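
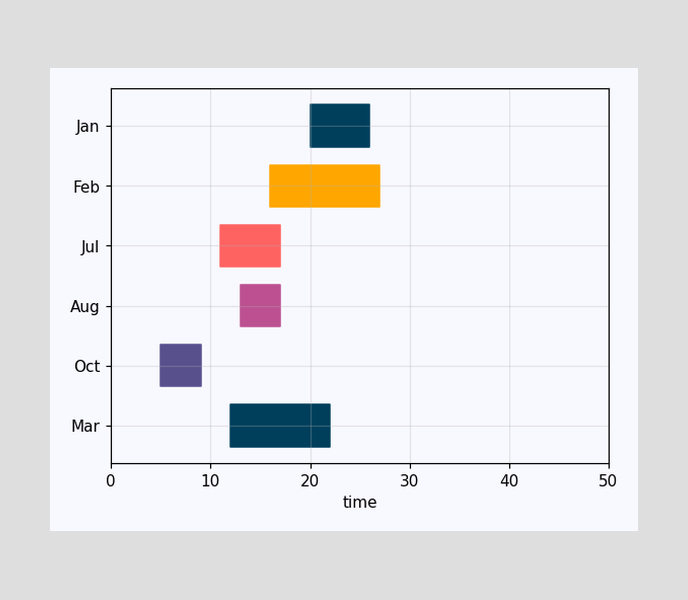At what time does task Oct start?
The Oct bar begins at t=5.

5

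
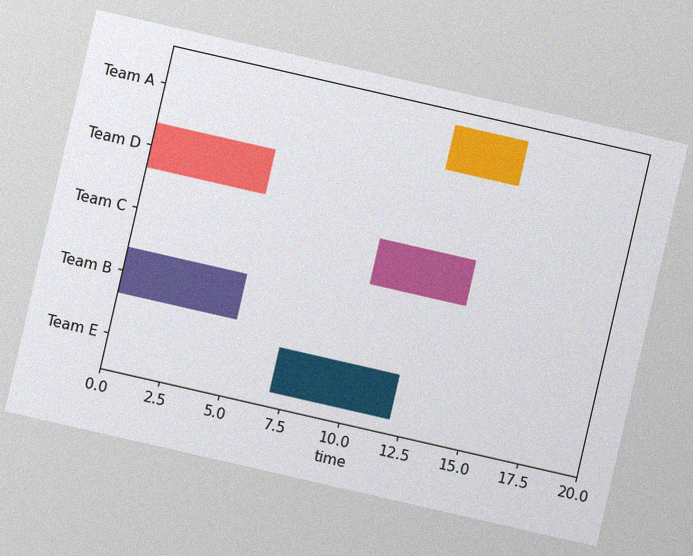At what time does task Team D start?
The chart is tilted about 13° clockwise, with some photo noise. The Team D bar begins at t=0.

0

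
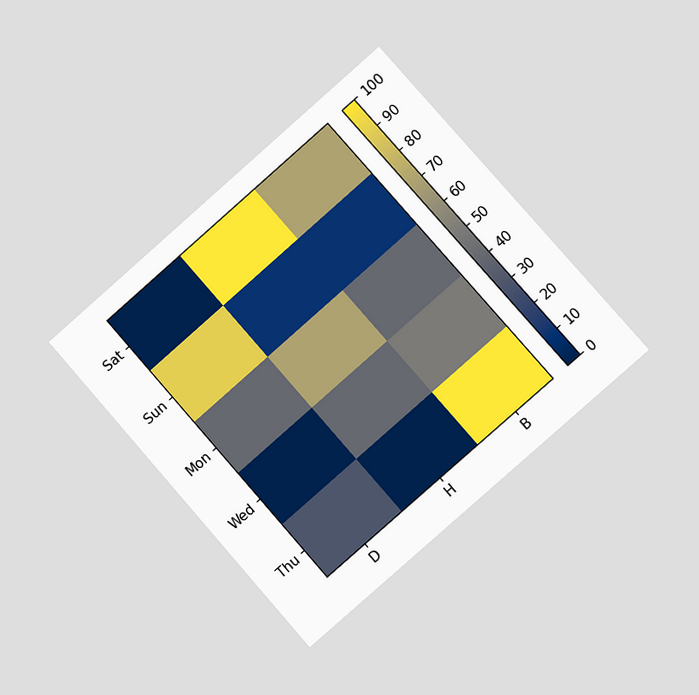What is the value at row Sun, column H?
10

The chart is tilted about 41° counter-clockwise and viewed at a slight angle. Matching cell (Sun, H) against the colorbar gives 10.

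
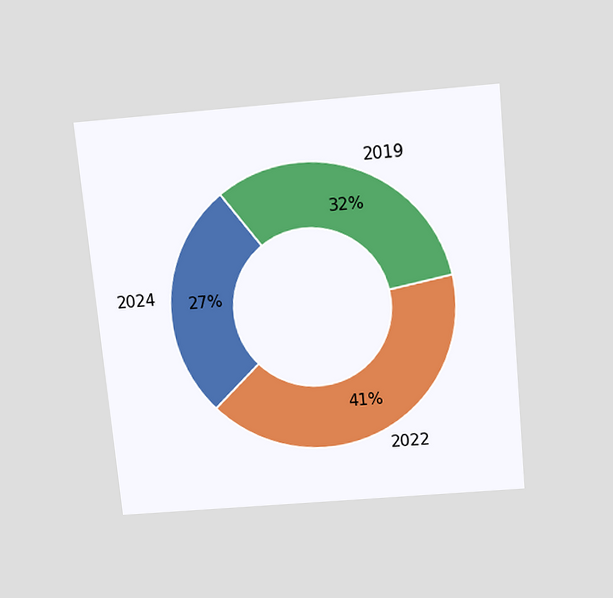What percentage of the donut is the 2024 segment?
27%

The chart is tilted about 5° counter-clockwise and viewed slightly from above. The 2024 segment takes up 27% of the ring.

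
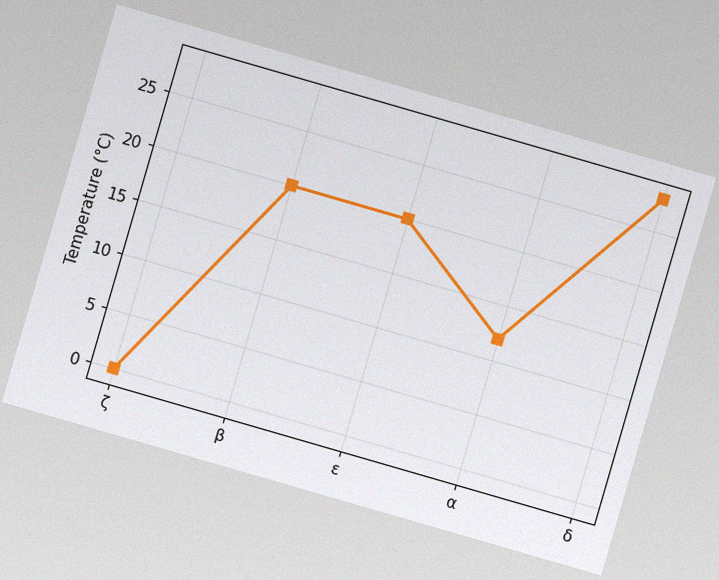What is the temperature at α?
12°C

The chart is tilted about 16° clockwise, with some photo noise. At α, the line is at 12°C.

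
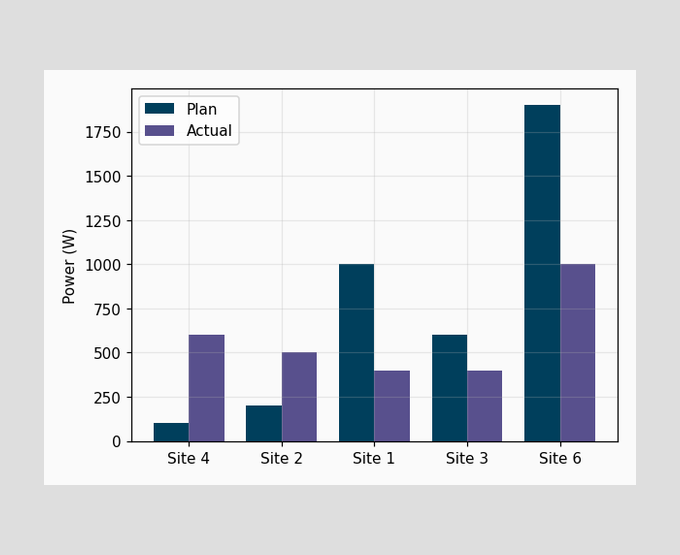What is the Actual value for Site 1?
The Actual bar at Site 1 reaches 400W on the y-axis.

400W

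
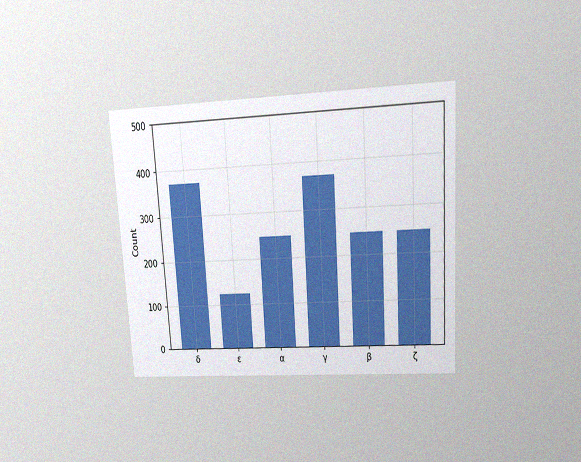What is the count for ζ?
The chart is tilted about 4° counter-clockwise and viewed at a slight angle, with some photo noise. Reading along the chart's y-axis, the ζ bar reaches 248.

248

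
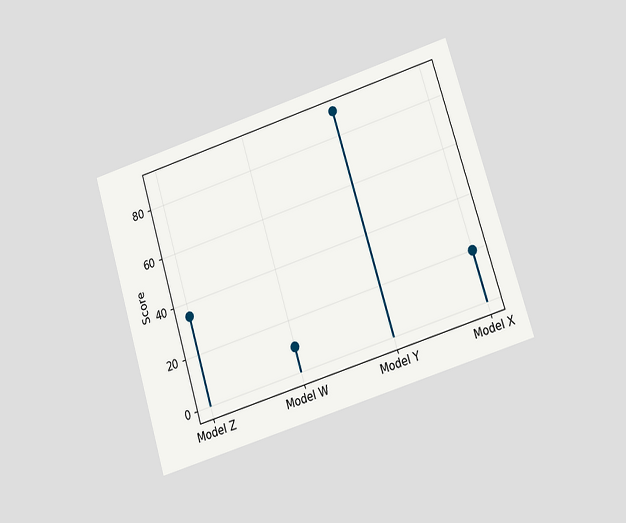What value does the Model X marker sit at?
20

The chart is tilted about 17° counter-clockwise and viewed at a slight angle. The Model X marker sits at 20.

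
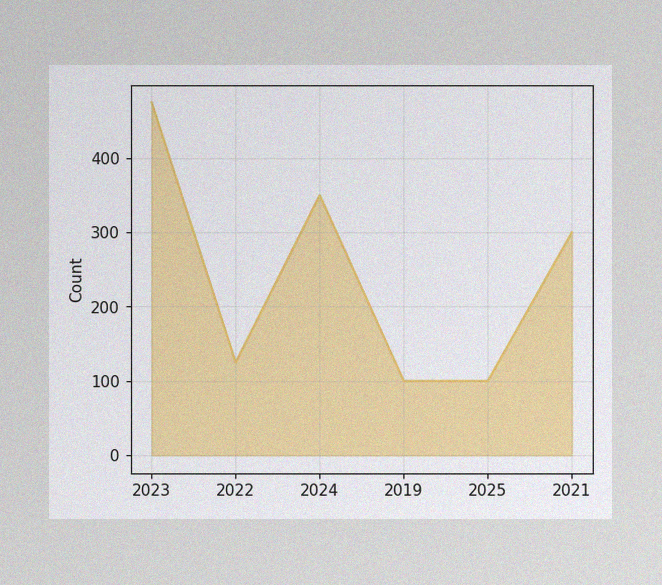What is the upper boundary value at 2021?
300

The image has some photo noise and uneven lighting. At 2021 the upper boundary is at 300.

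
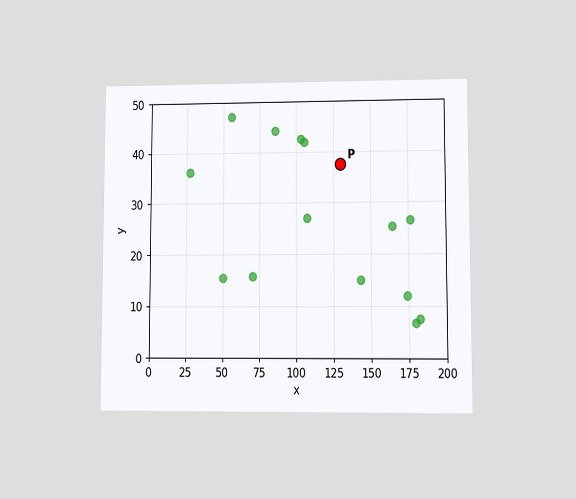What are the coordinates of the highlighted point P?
The chart is viewed at a slight angle. Following the gridlines from P to each axis, P sits at (130, 37.5).

(130, 37.5)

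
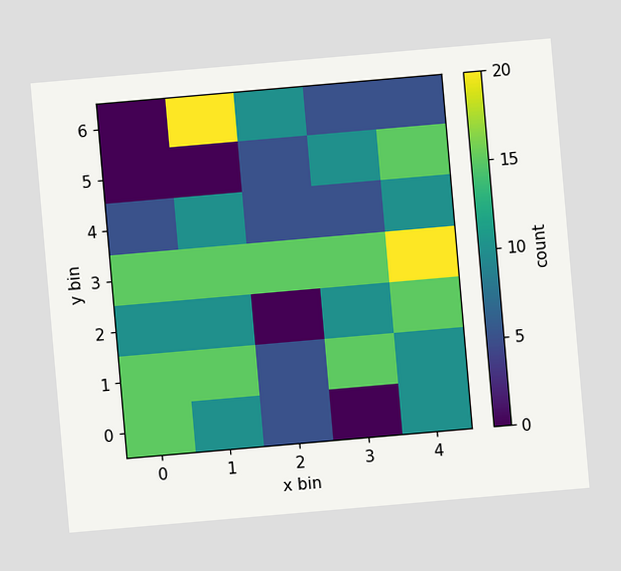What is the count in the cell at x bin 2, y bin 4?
5

The chart is tilted about 5° counter-clockwise. Matching the cell (2, 4) against the colorbar gives 5.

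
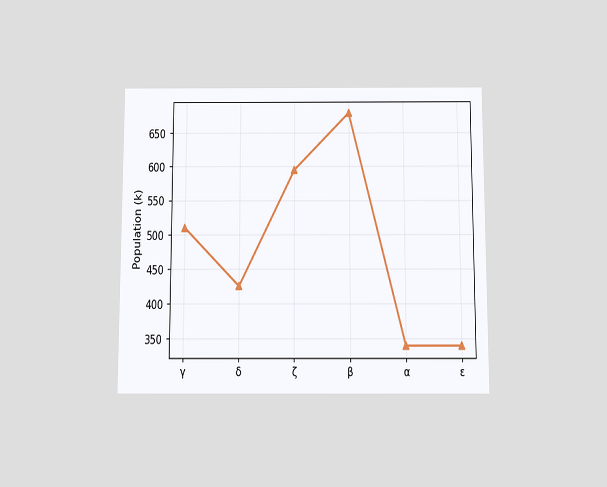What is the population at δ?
425k

The chart is viewed slightly from below. At δ, the line is at 425k.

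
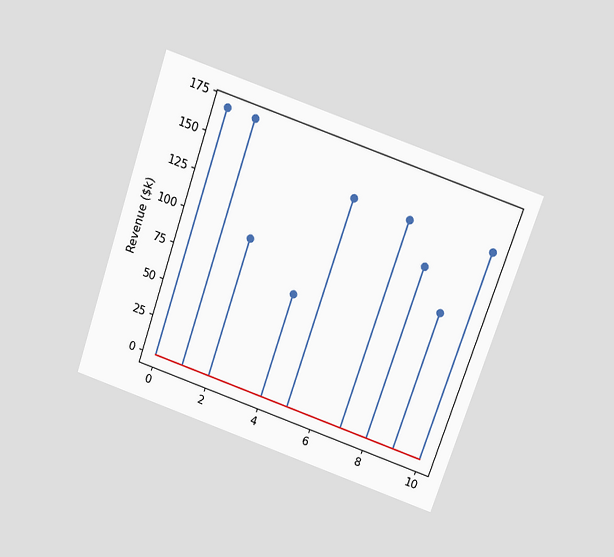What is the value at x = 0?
The chart is tilted about 19° clockwise and viewed slightly from above. The stem at x=0 reaches $168k.

$168k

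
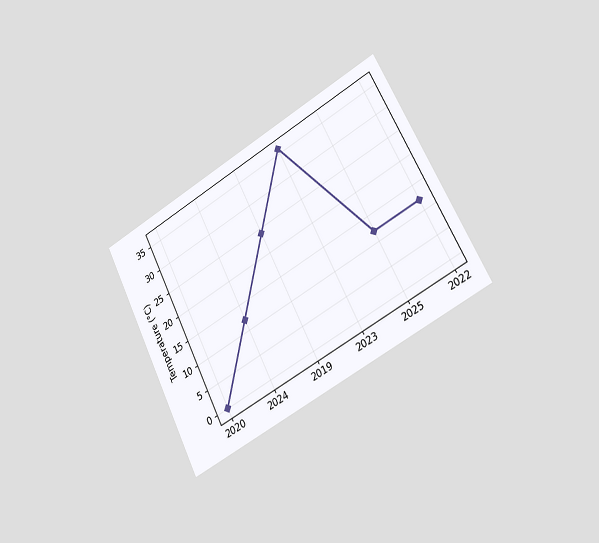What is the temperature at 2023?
The chart is tilted about 27° counter-clockwise and viewed slightly from the right. At 2023, the line is at 36°C.

36°C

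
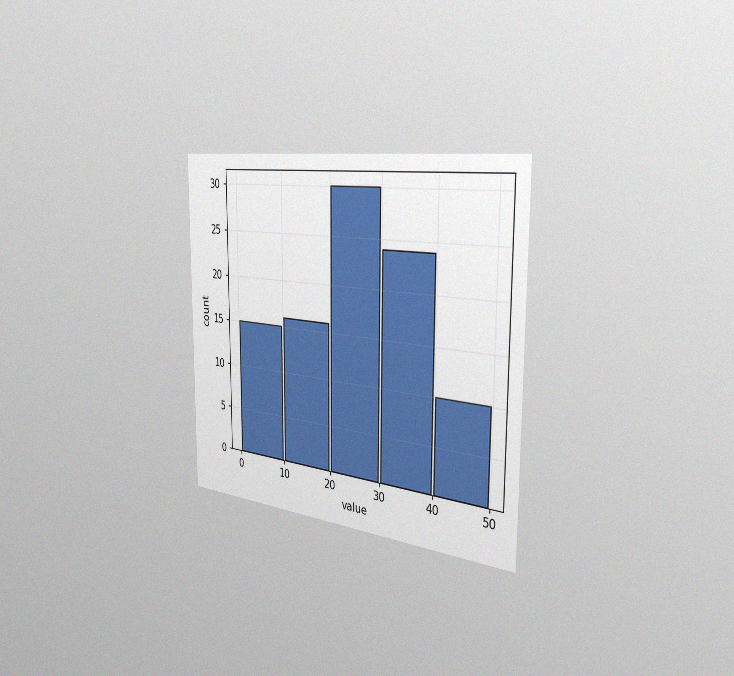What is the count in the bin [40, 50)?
10

The chart is viewed slightly from the right, with some photo noise. The [40, 50) bin has height 10.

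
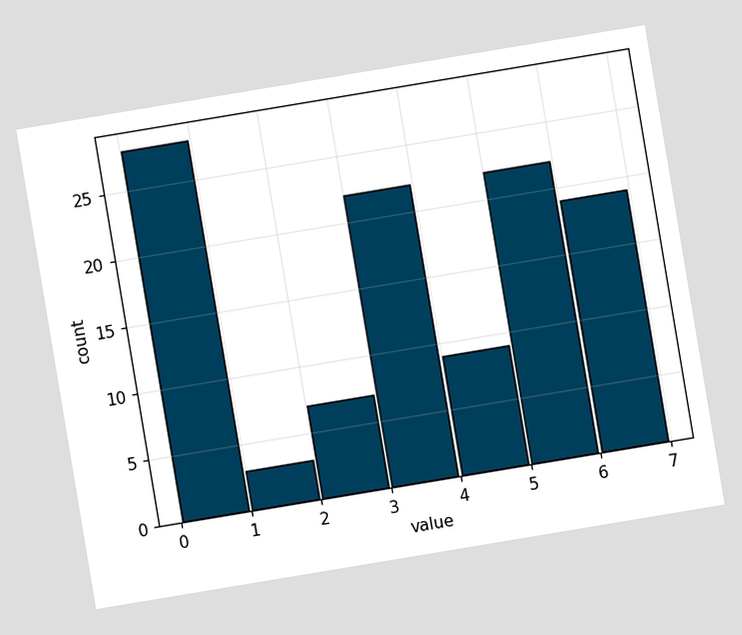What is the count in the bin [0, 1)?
The chart is tilted about 9° counter-clockwise. The [0, 1) bin has height 28.

28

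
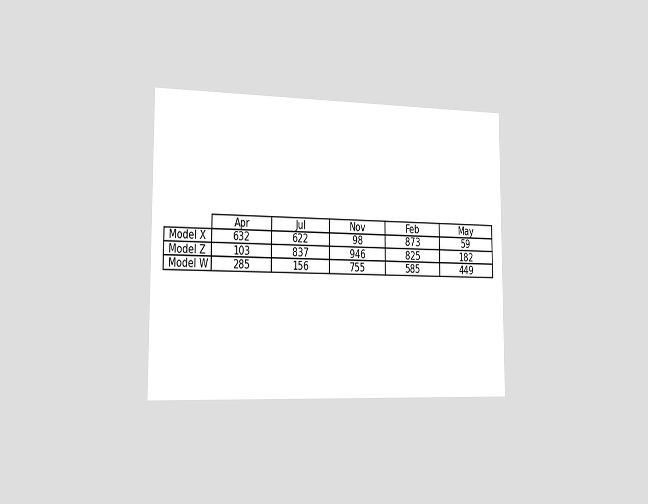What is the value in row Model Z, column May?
The chart is viewed slightly from the left. The (Model Z, May) cell reads 182.

182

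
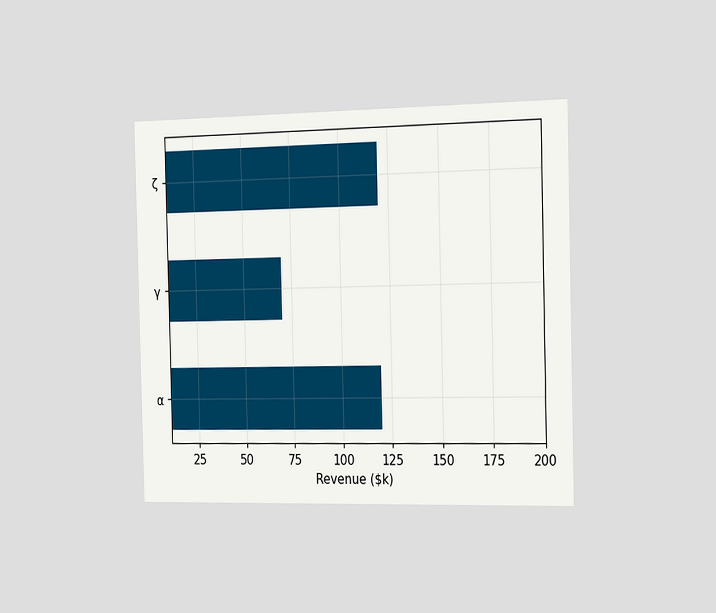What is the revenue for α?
The chart is viewed slightly from the right. Reading along the chart's x-axis, the α bar reaches $120k.

$120k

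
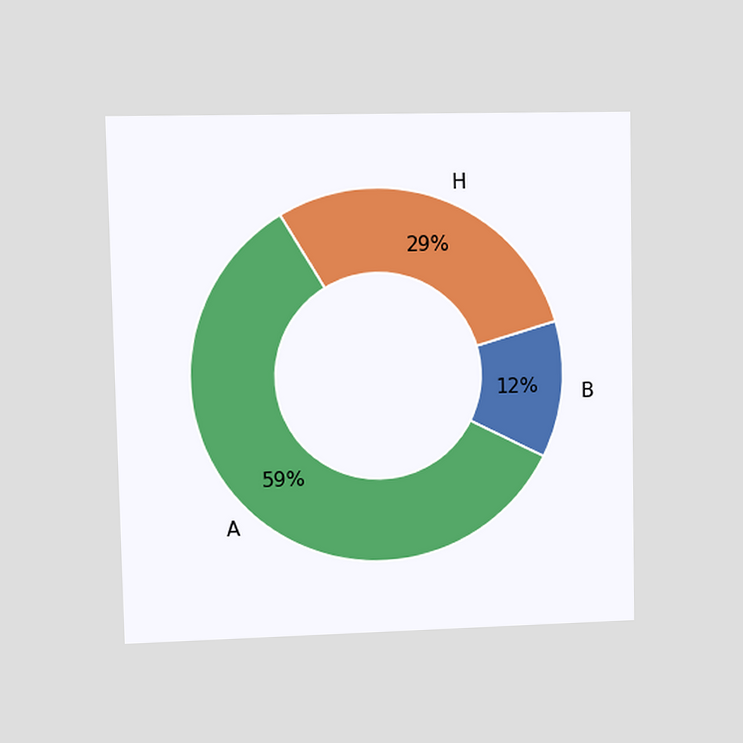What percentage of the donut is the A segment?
59%

The chart is viewed at a slight angle. The A segment takes up 59% of the ring.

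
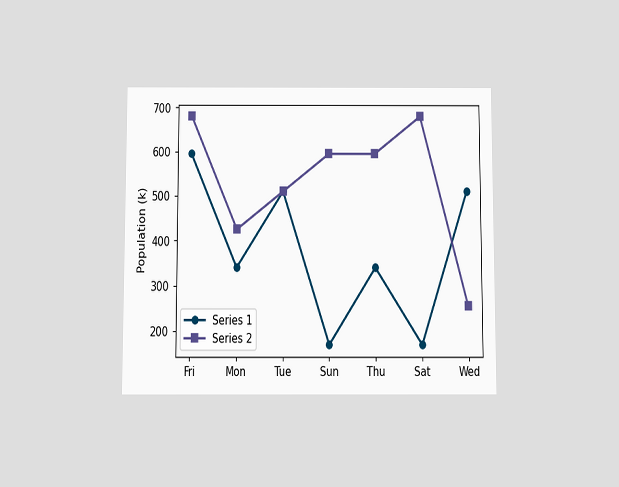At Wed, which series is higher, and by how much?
The chart is viewed slightly from below. At Wed, Series 1 sits above the other line by 255k.

Series 1, by 255k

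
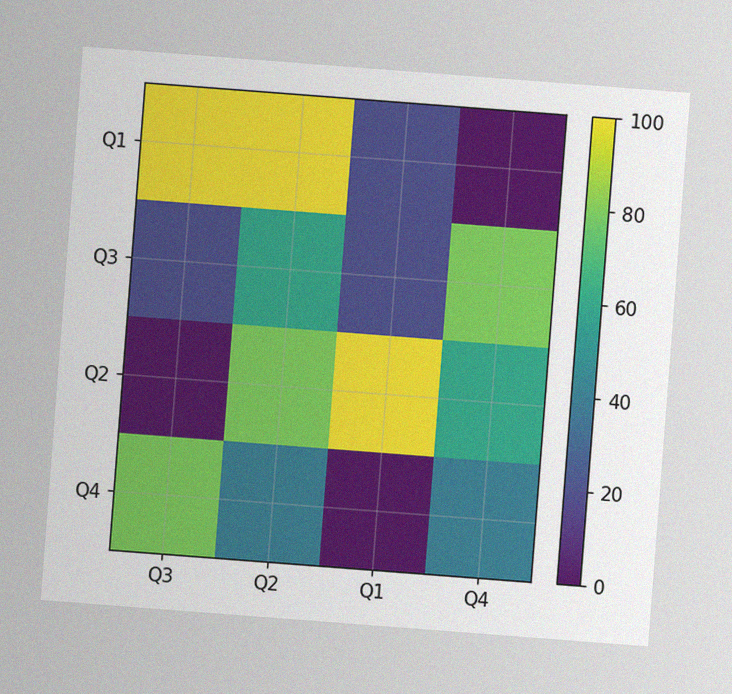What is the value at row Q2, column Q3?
The chart is tilted about 4° clockwise, with some photo noise. Matching cell (Q2, Q3) against the colorbar gives 0.

0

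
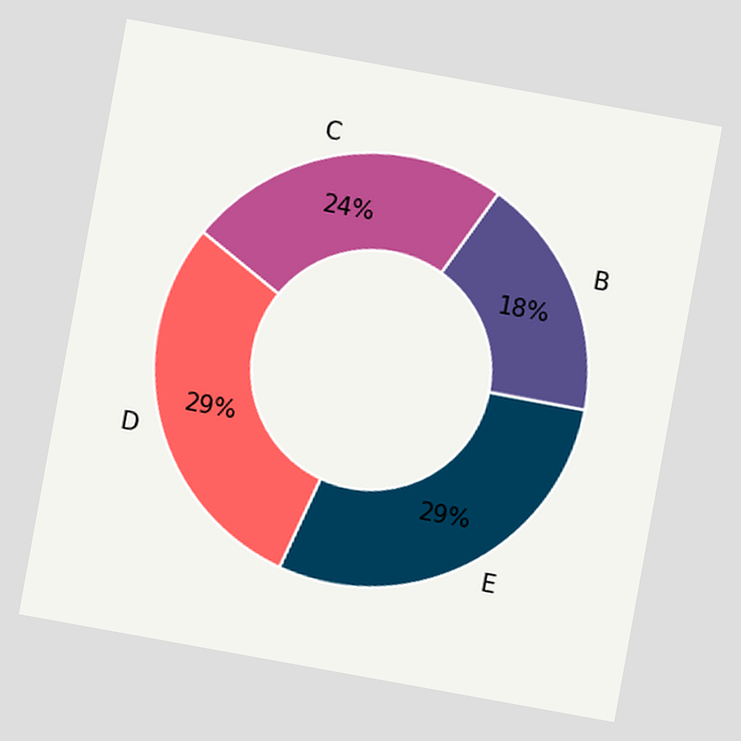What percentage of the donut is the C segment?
The chart is tilted about 10° clockwise. The C segment takes up 24% of the ring.

24%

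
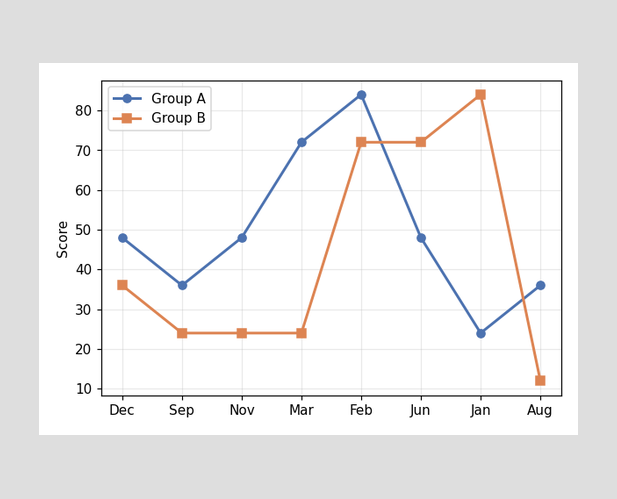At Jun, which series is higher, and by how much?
Group B, by 24

At Jun, Group B sits above the other line by 24.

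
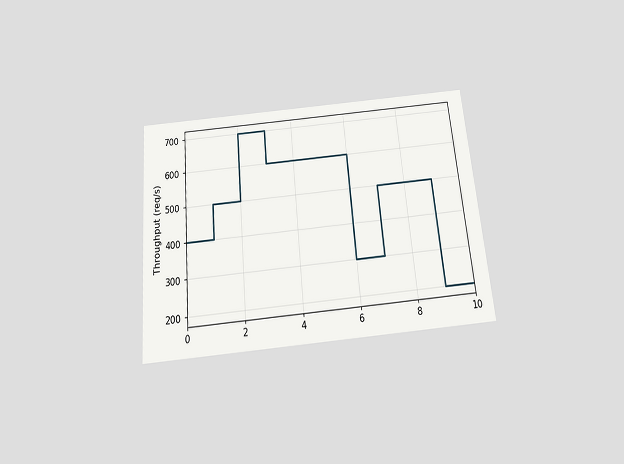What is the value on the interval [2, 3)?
The chart is tilted about 5° counter-clockwise and viewed slightly from below. On [2, 3) the step sits at 700req/s.

700req/s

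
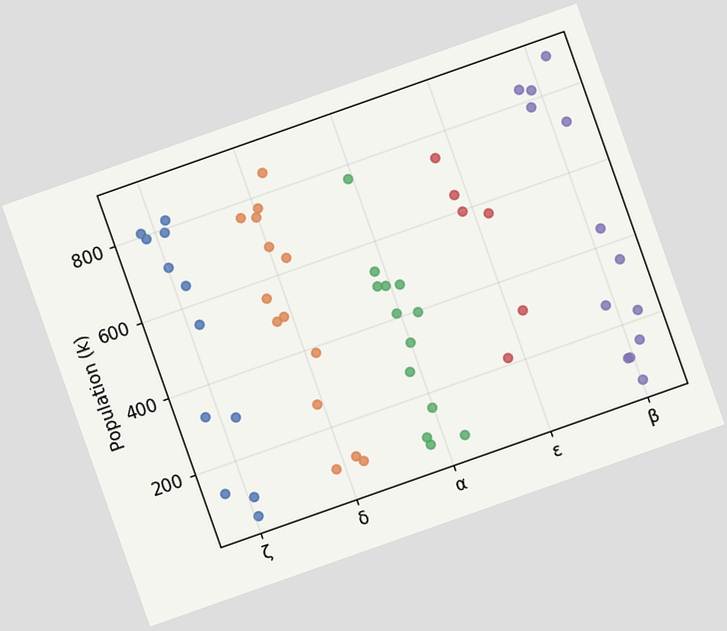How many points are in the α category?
The chart is tilted about 19° counter-clockwise. Counting the markers in the α column gives 13.

13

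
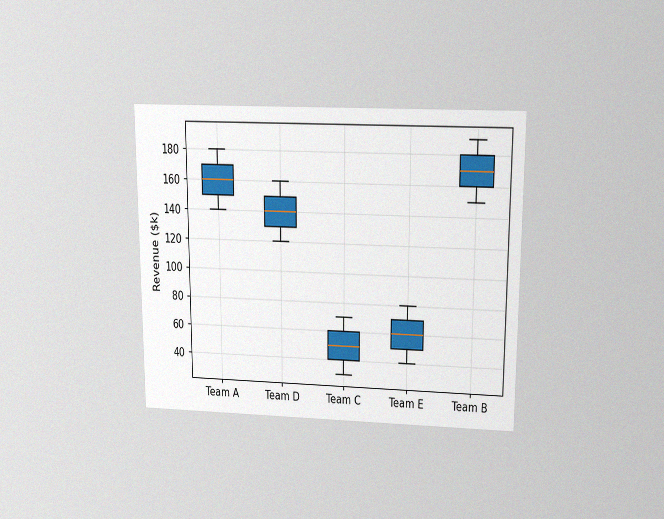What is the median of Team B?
The chart is viewed slightly from above, with some photo noise. The median line in the Team B box sits at $170k.

$170k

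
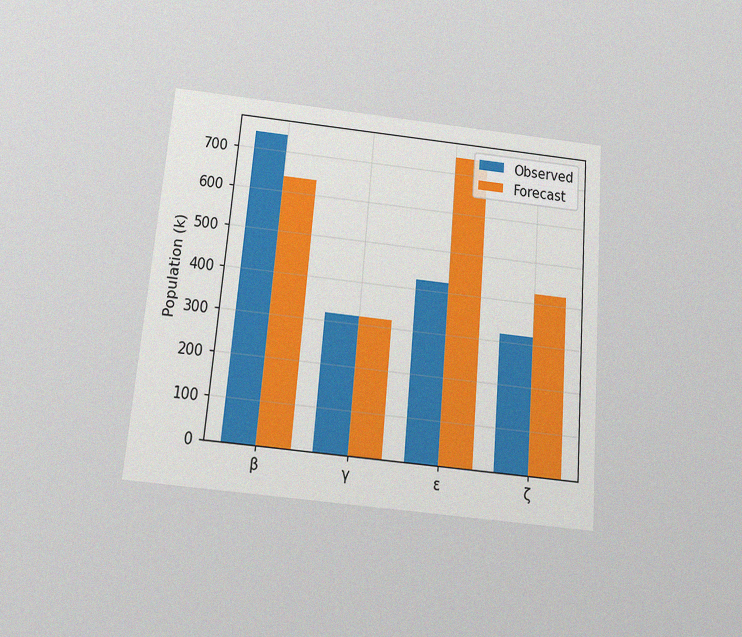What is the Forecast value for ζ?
The chart is tilted about 5° clockwise and viewed slightly from below, with some photo noise. The Forecast bar at ζ reaches 424k on the y-axis.

424k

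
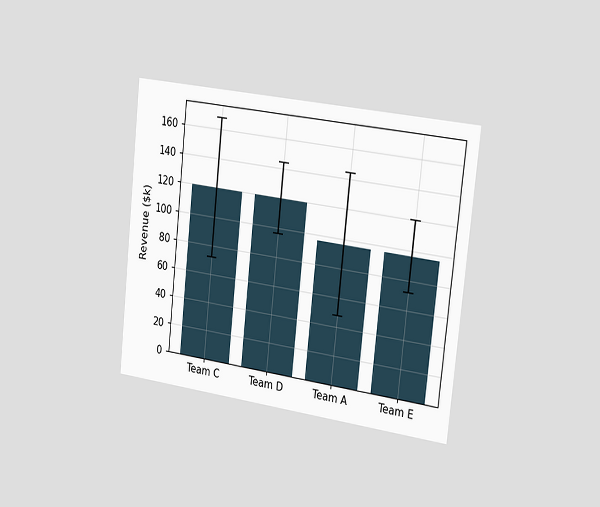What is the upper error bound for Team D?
The chart is tilted about 6° clockwise and viewed slightly from the right. The Team D bar's upper whisker reaches $144k.

$144k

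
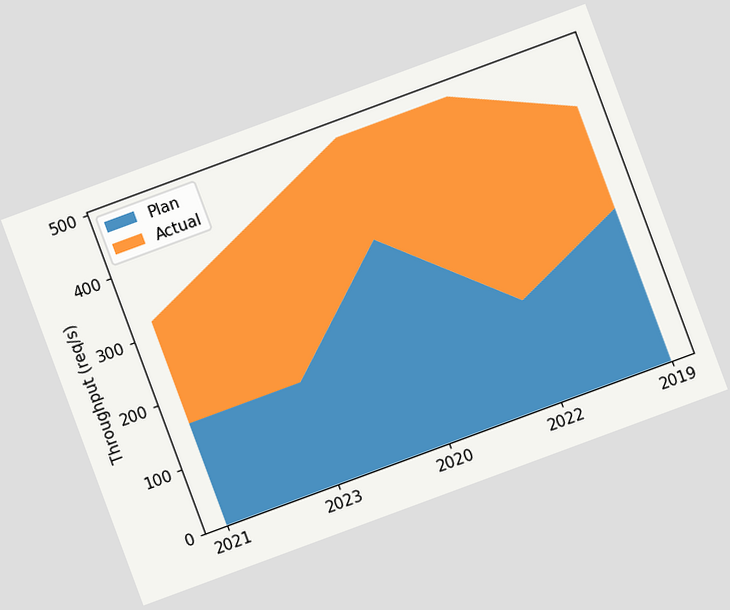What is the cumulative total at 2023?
The chart is tilted about 20° counter-clockwise. The stacked total at 2023 reaches 400req/s.

400req/s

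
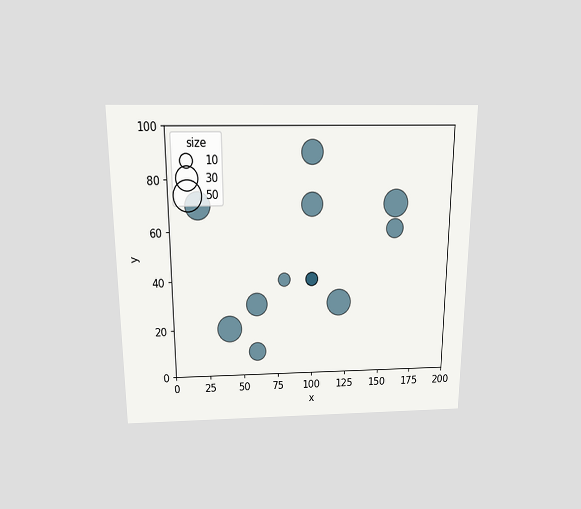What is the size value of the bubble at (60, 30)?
The chart is viewed slightly from above. Matching the bubble at (60, 30) against the size legend gives 30.

30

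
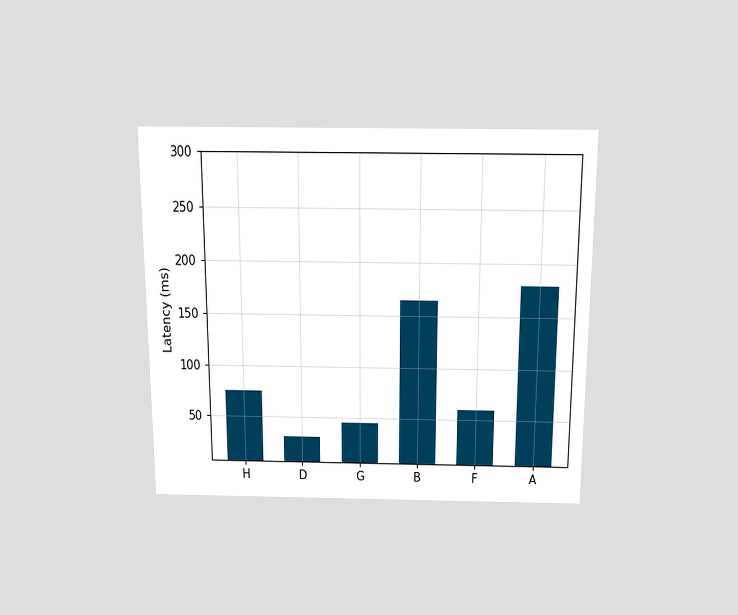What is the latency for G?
The chart is viewed slightly from above. Reading along the chart's y-axis, the G bar reaches 45ms.

45ms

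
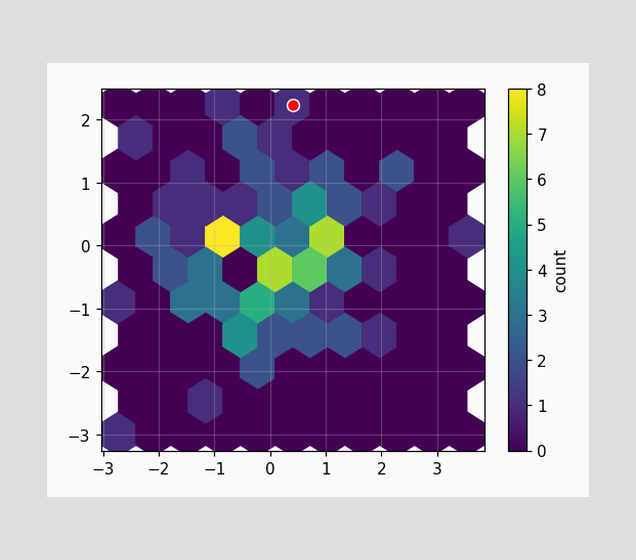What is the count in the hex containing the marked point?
The marked hex reads 1 on the colorbar.

1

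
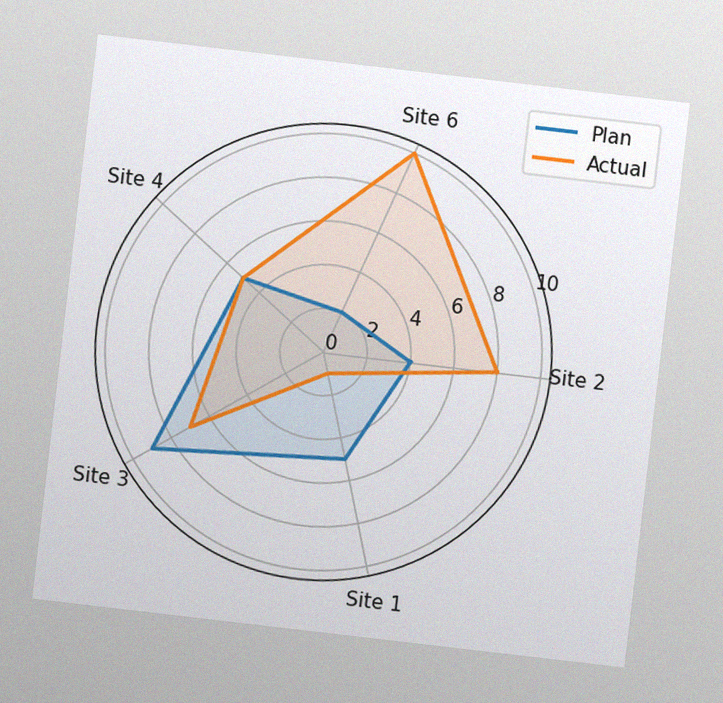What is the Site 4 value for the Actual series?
The chart is tilted about 7° clockwise, with some photo noise. On the Site 4 axis, Actual reaches 5.

5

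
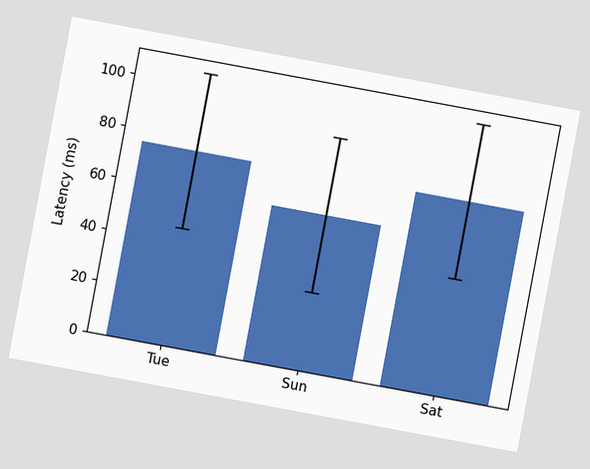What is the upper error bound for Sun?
90ms

The chart is tilted about 11° clockwise. The Sun bar's upper whisker reaches 90ms.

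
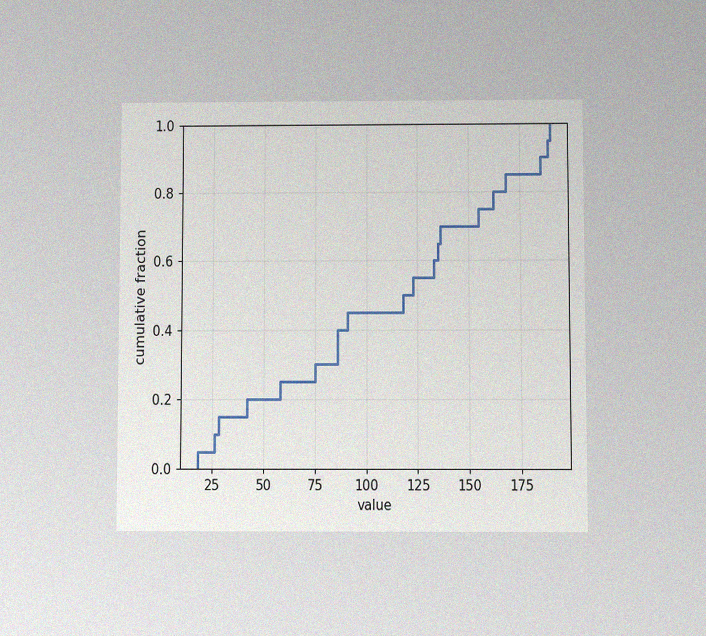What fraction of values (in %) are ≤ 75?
30%

The chart is viewed slightly from below, with some photo noise. At x=75 the ECDF step is at 30%.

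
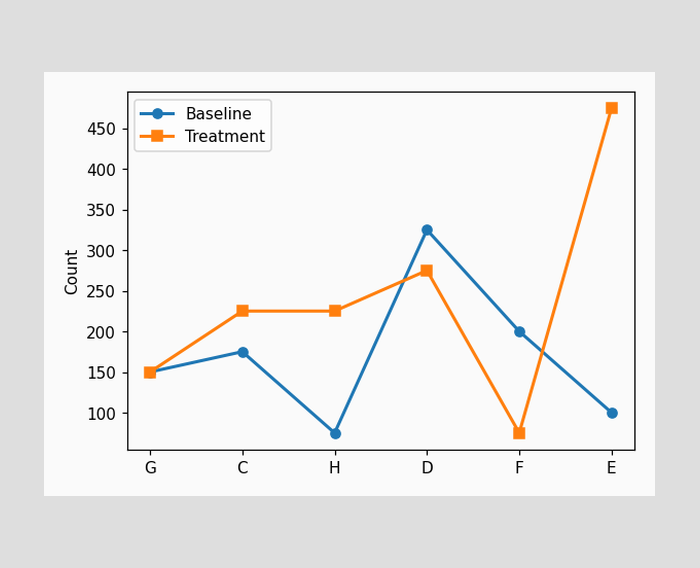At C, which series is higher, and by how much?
Treatment, by 50

At C, Treatment sits above the other line by 50.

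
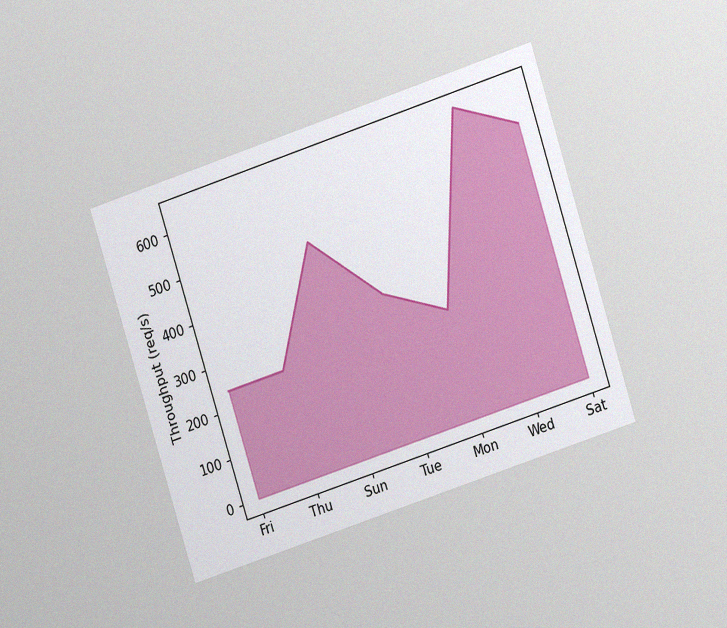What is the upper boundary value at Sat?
560req/s

The chart is tilted about 18° counter-clockwise and viewed at a slight angle, with some photo noise. At Sat the upper boundary is at 560req/s.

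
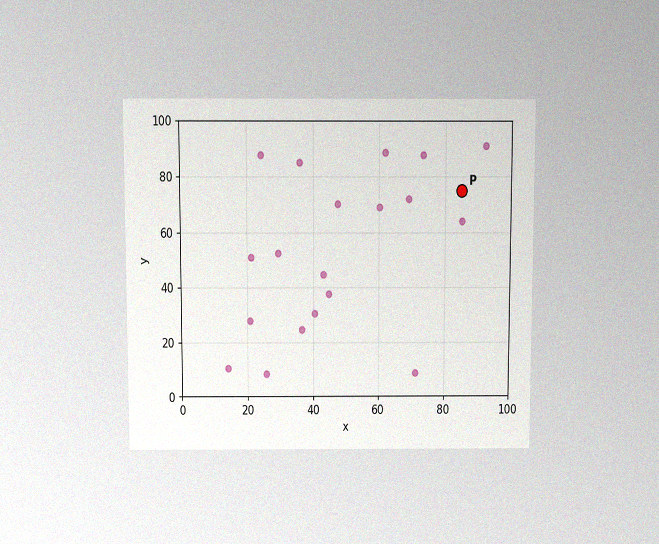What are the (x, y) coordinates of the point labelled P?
The chart is viewed slightly from above, with some photo noise. Following the gridlines from P to each axis, P sits at (85, 75).

(85, 75)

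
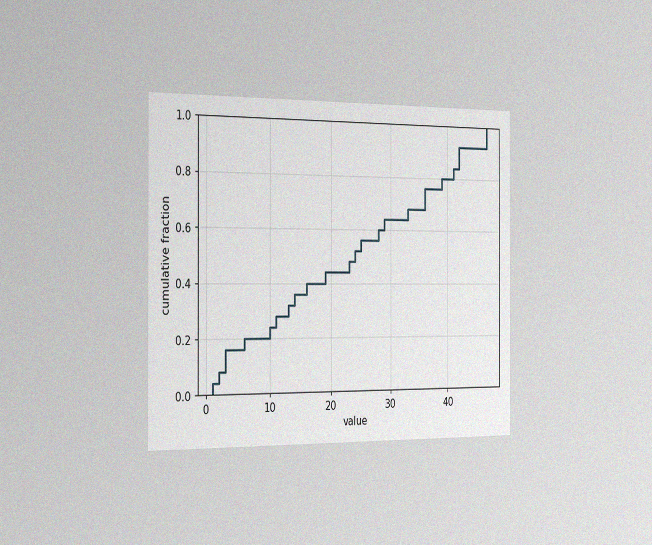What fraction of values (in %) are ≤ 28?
60%

The chart is viewed slightly from the left, with some photo noise. At x=28 the ECDF step is at 60%.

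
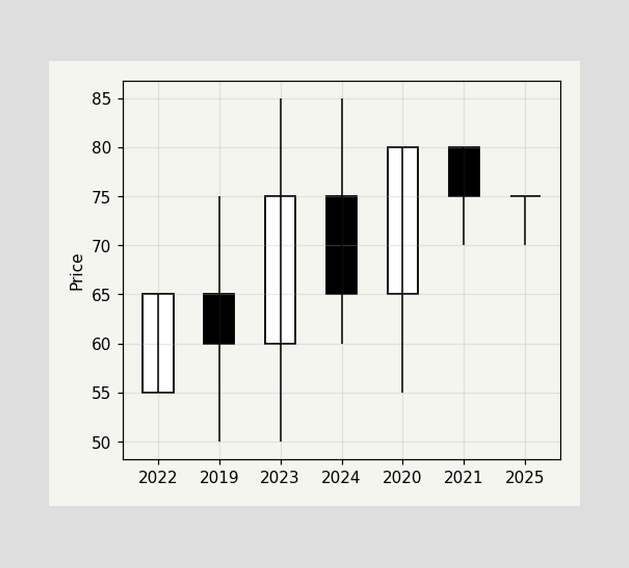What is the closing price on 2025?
75

The 2025 candle closes at 75.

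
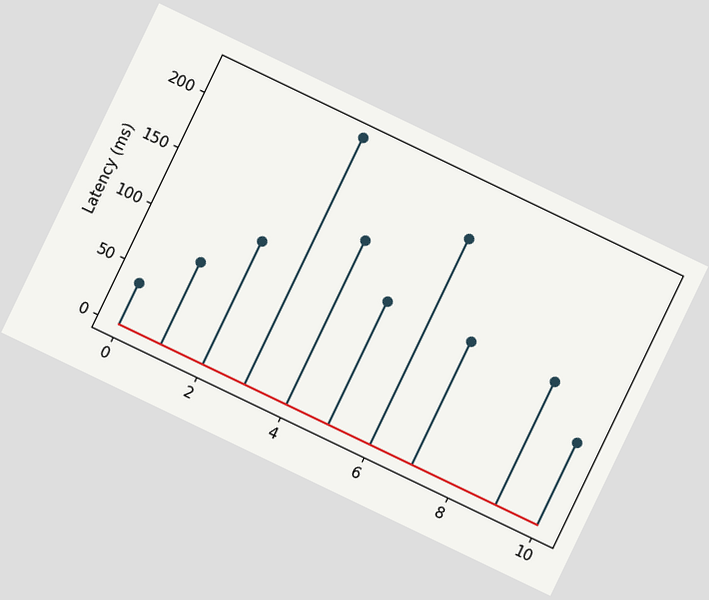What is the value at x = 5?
111ms

The chart is tilted about 26° clockwise. The stem at x=5 reaches 111ms.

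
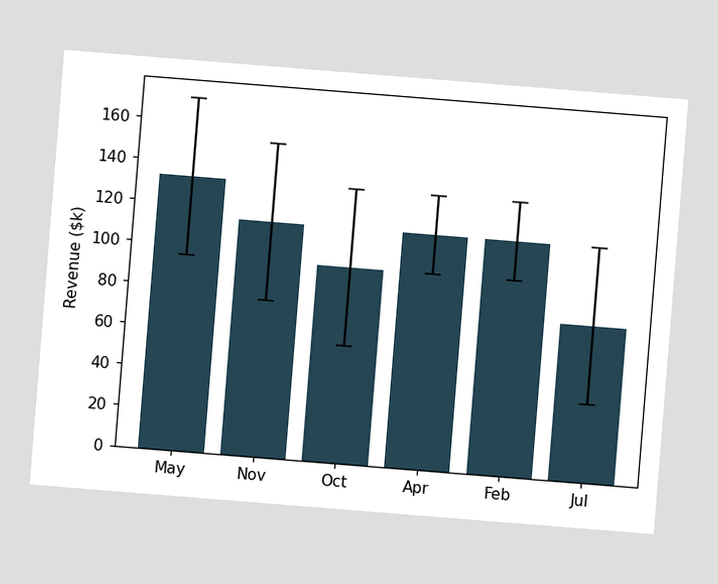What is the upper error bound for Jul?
$114k

The chart is tilted about 5° clockwise. The Jul bar's upper whisker reaches $114k.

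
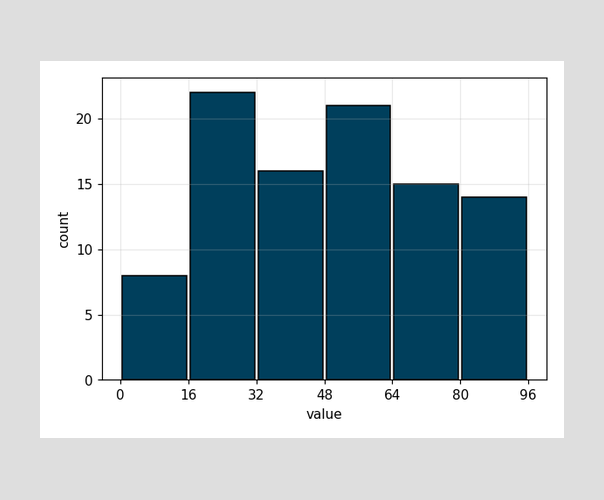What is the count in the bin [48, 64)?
The [48, 64) bin has height 21.

21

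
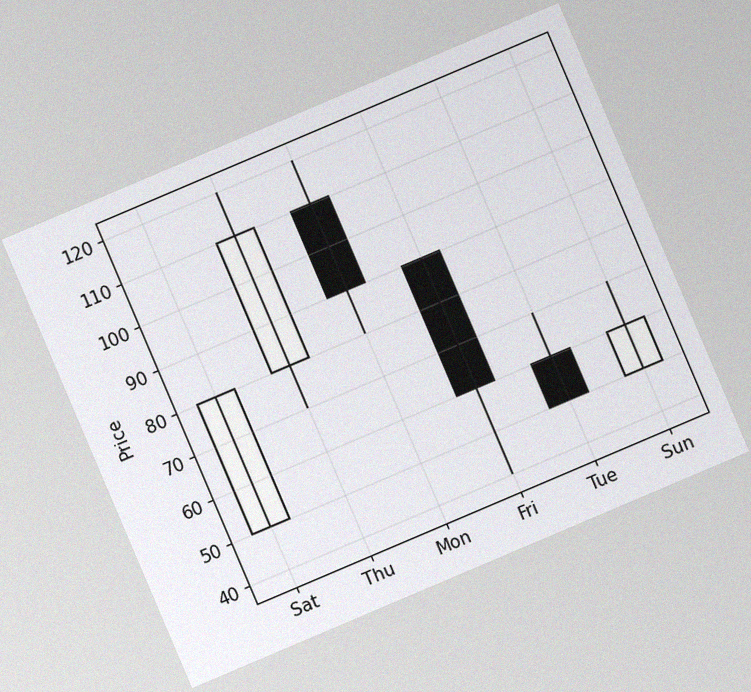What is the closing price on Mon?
The chart is tilted about 23° counter-clockwise, with some photo noise. The Mon candle closes at 90.

90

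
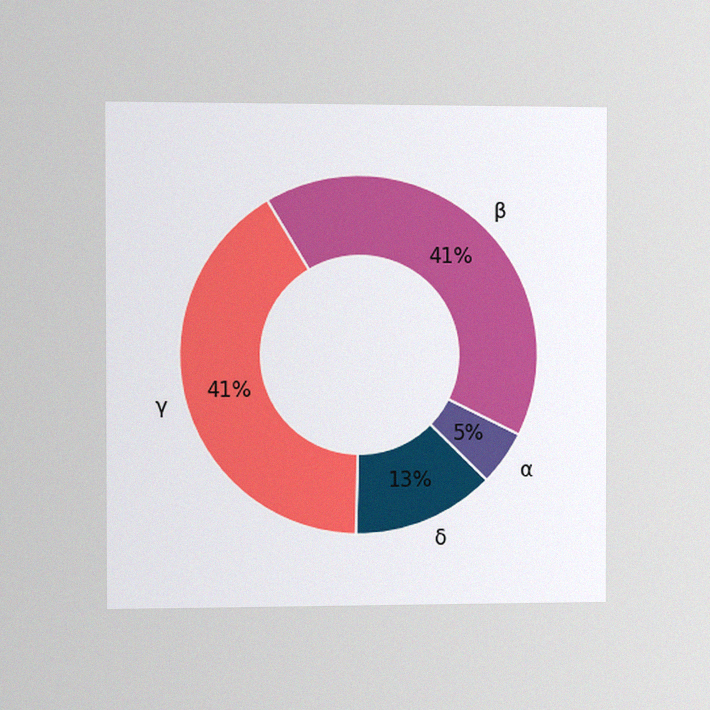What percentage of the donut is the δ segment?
13%

The chart is viewed at a slight angle, with some photo noise. The δ segment takes up 13% of the ring.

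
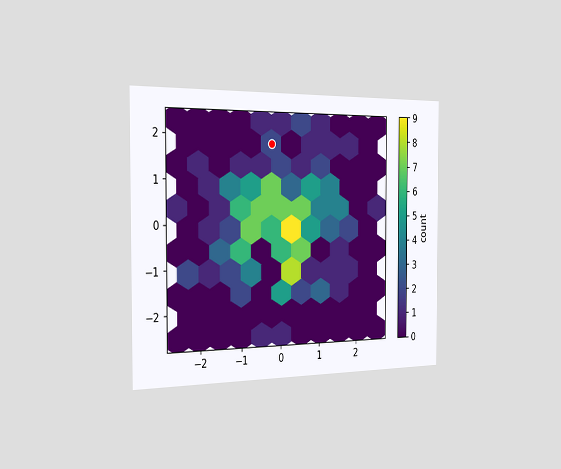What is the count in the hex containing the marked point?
The chart is viewed slightly from the left. The marked hex reads 2 on the colorbar.

2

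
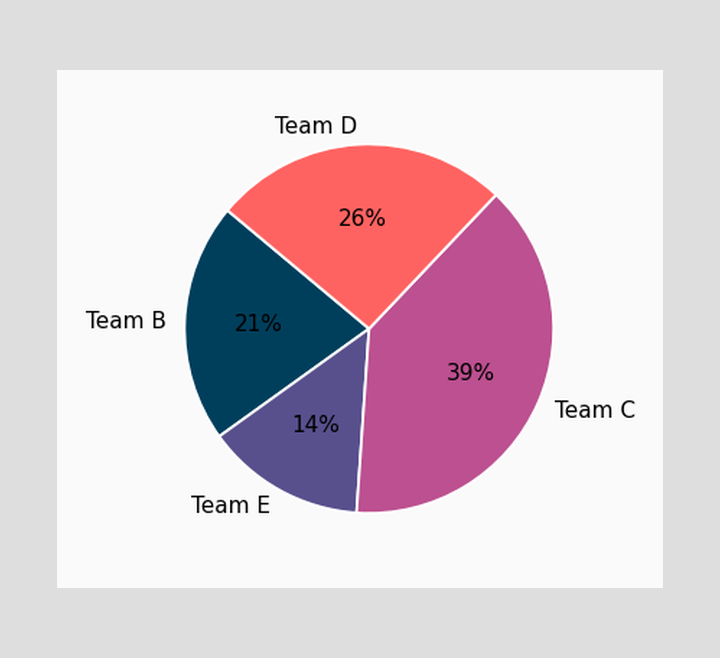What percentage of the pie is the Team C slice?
39%

The Team C slice takes up 39% of the pie.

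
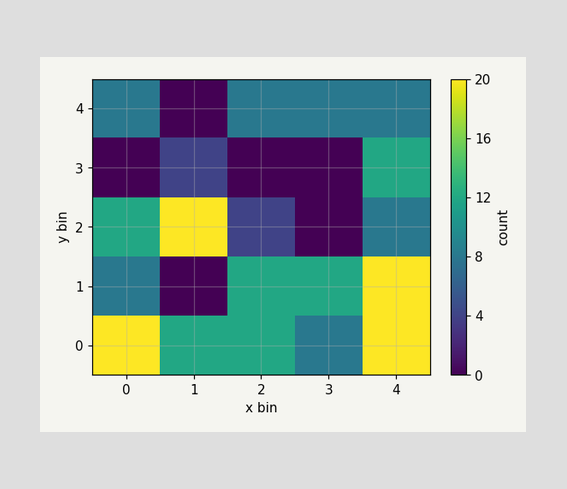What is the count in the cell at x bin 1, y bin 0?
12

Matching the cell (1, 0) against the colorbar gives 12.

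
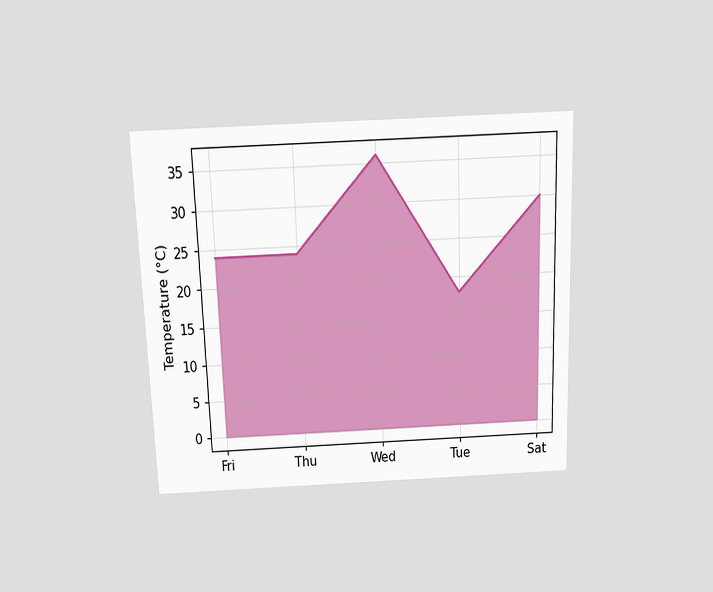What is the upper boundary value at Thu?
24°C

The chart is tilted about 2° counter-clockwise and viewed slightly from above. At Thu the upper boundary is at 24°C.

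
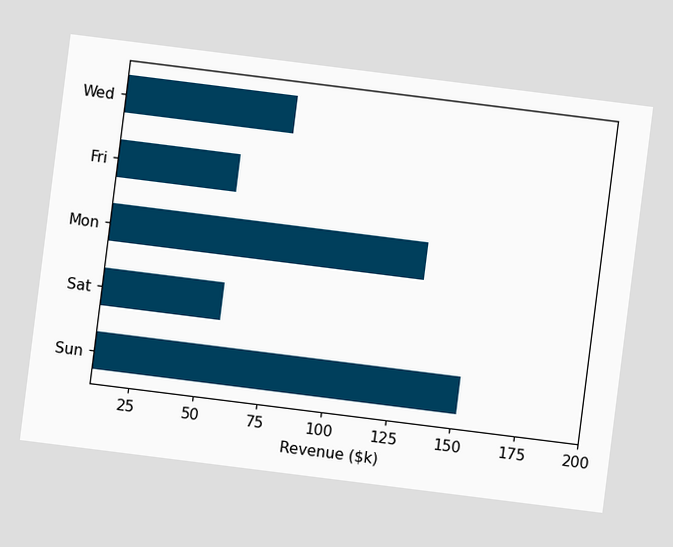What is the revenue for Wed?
$76k

The chart is tilted about 7° clockwise. Reading along the chart's x-axis, the Wed bar reaches $76k.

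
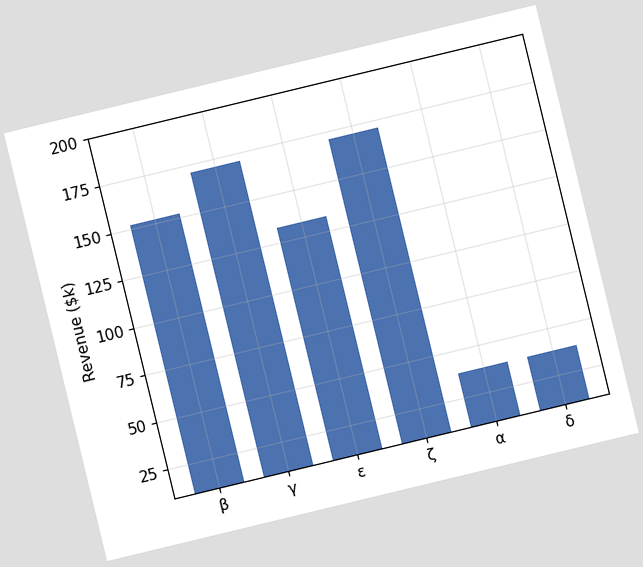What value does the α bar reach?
The chart is tilted about 14° counter-clockwise. Reading along the chart's y-axis, the α bar reaches $38k.

$38k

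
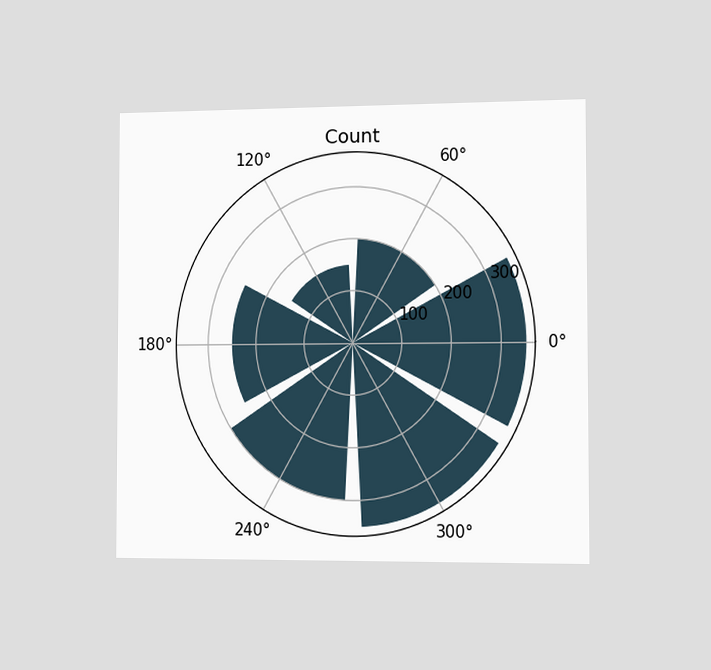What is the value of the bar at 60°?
200

The chart is viewed slightly from the right. The bar at 60° reaches 200 on the radial axis.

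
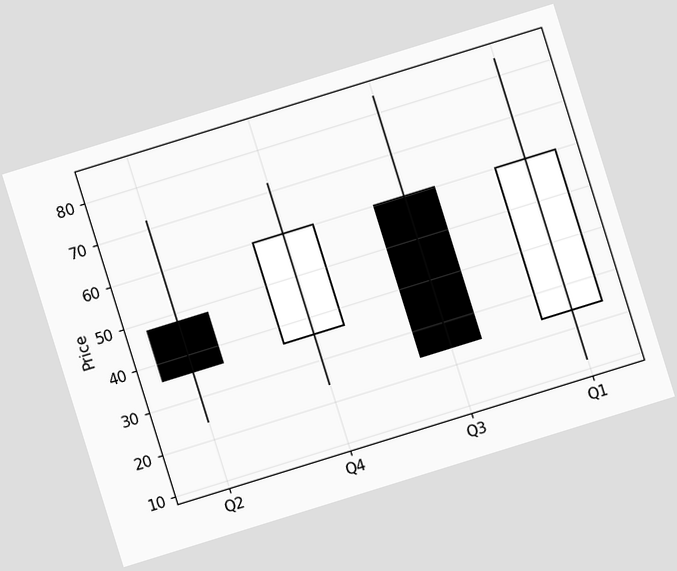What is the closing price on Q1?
60

The chart is tilted about 17° counter-clockwise. The Q1 candle closes at 60.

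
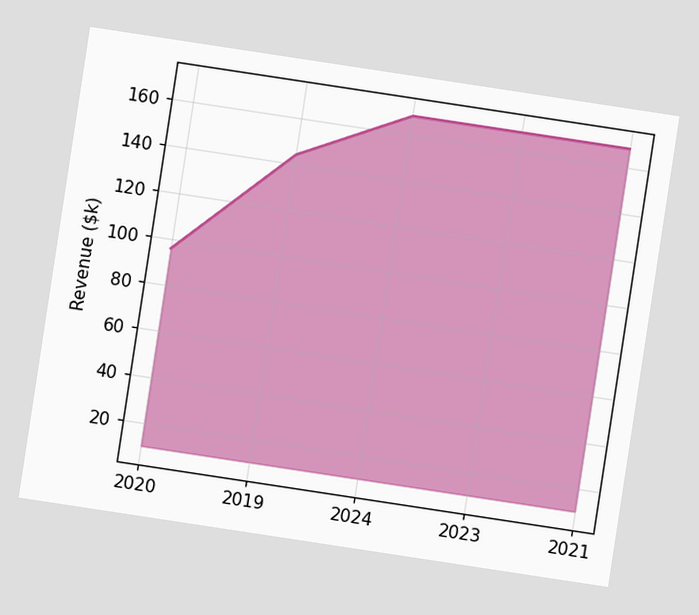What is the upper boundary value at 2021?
$168k

The chart is tilted about 9° clockwise. At 2021 the upper boundary is at $168k.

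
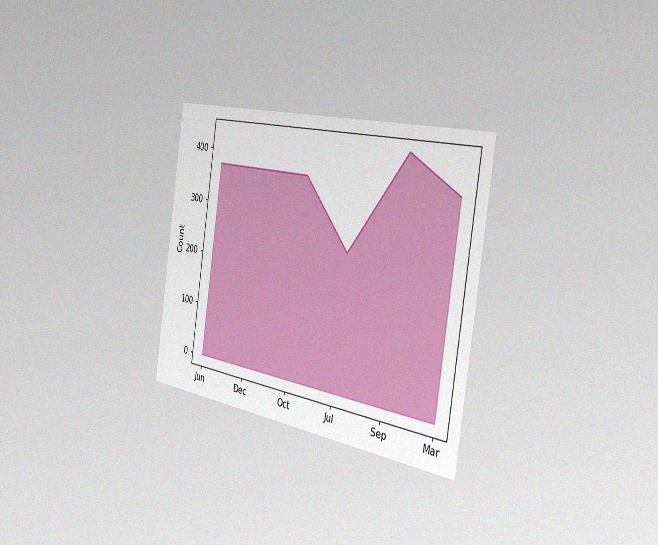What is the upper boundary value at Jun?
372

The chart is tilted about 9° clockwise and viewed slightly from the right, with some photo noise. At Jun the upper boundary is at 372.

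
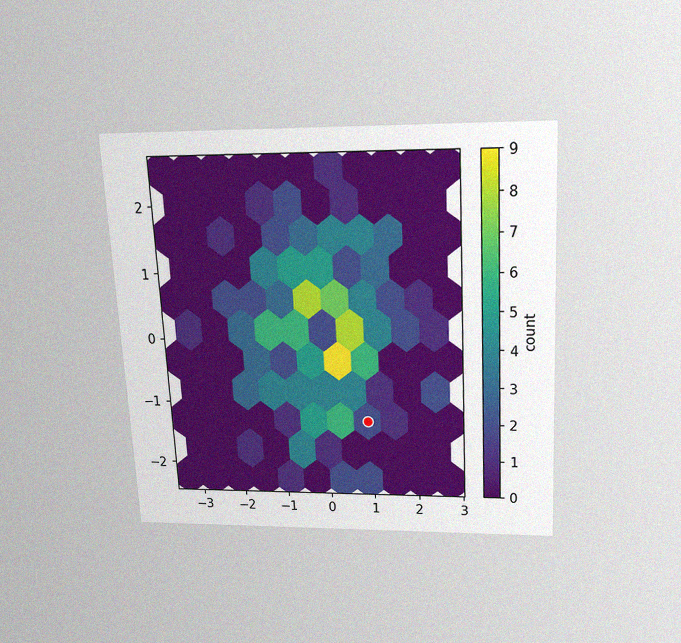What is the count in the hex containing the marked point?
2

The chart is tilted about 3° counter-clockwise and viewed slightly from above, with some photo noise. The marked hex reads 2 on the colorbar.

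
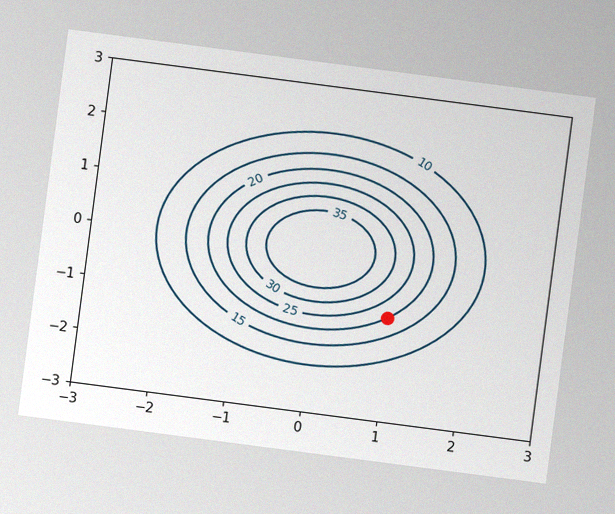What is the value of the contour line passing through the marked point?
20

The chart is tilted about 7° clockwise, with some photo noise. The marked point sits on the contour labelled 20.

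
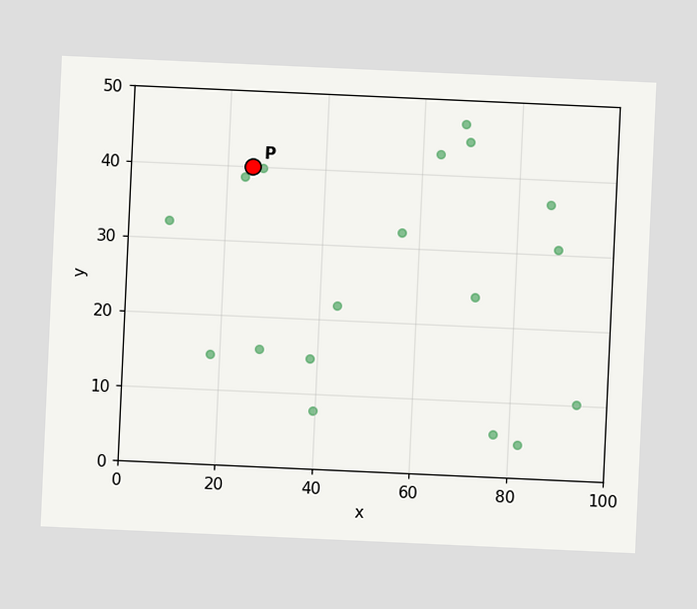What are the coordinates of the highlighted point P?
The chart is tilted about 3° clockwise. Following the gridlines from P to each axis, P sits at (25, 40).

(25, 40)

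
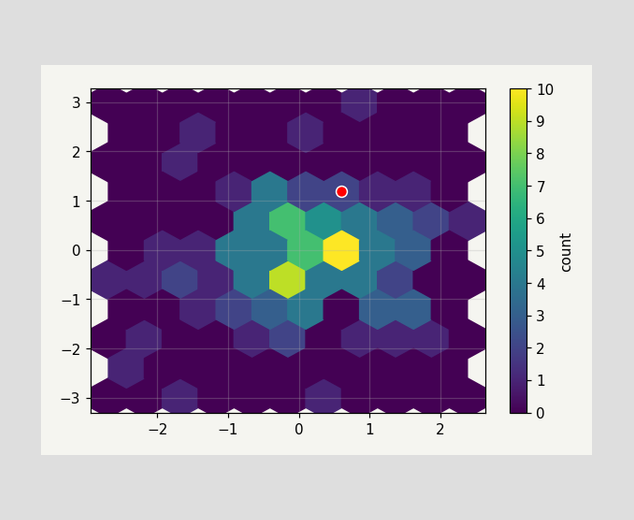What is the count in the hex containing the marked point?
2

The marked hex reads 2 on the colorbar.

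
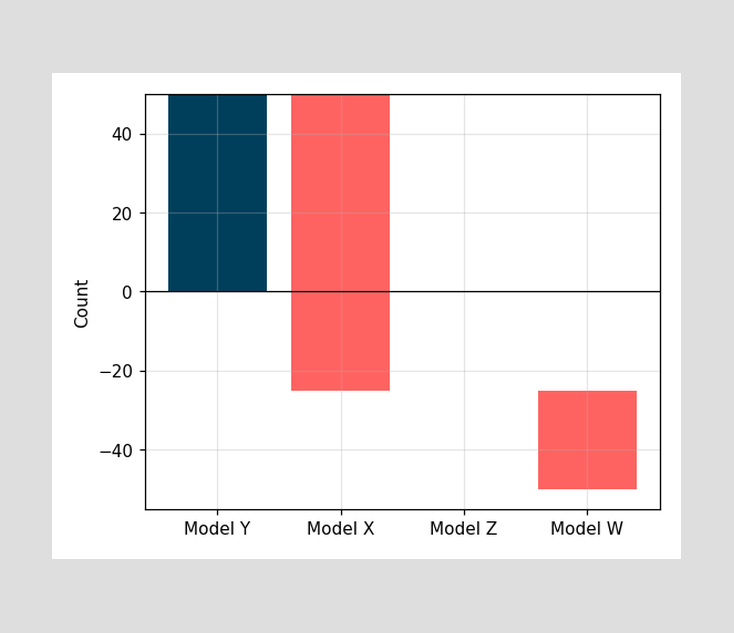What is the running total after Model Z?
-25

After Model Z the running total reaches -25.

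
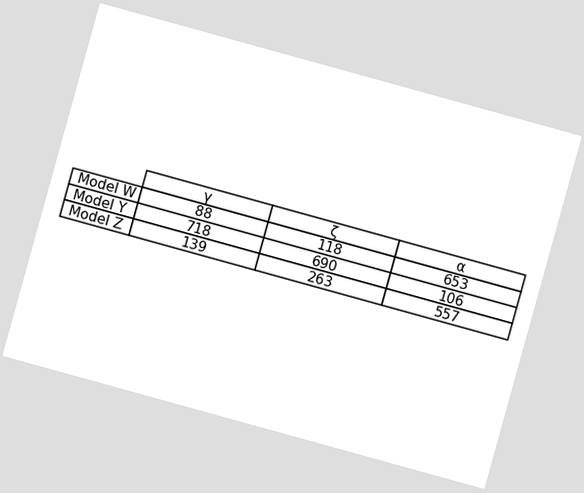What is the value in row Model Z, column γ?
139

The chart is tilted about 15° clockwise. The (Model Z, γ) cell reads 139.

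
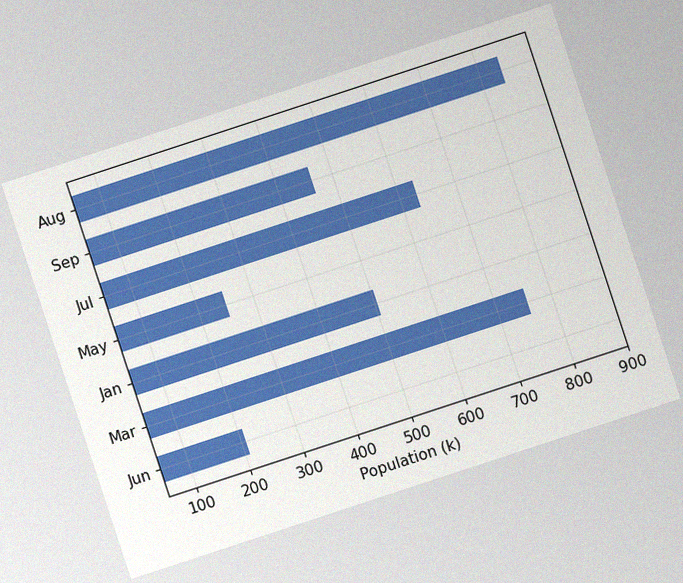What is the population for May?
252k

The chart is tilted about 18° counter-clockwise, with some photo noise. Reading along the chart's x-axis, the May bar reaches 252k.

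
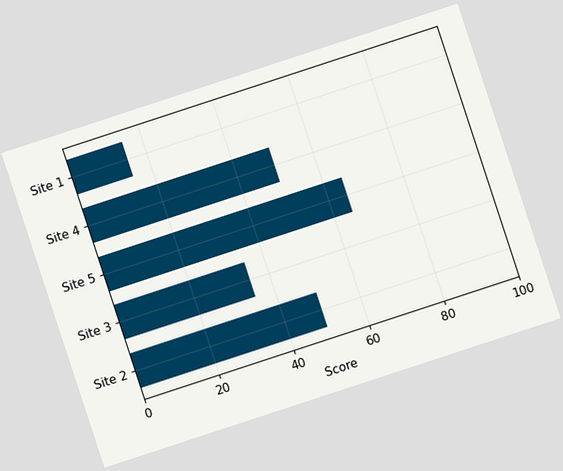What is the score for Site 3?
The chart is tilted about 18° counter-clockwise. Reading along the chart's x-axis, the Site 3 bar reaches 35.

35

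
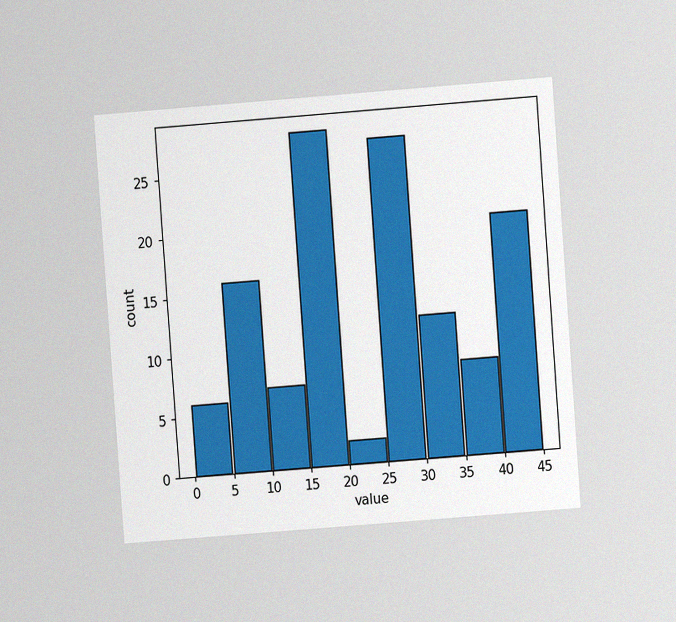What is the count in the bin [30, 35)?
The chart is tilted about 4° counter-clockwise and viewed at a slight angle, with some photo noise. The [30, 35) bin has height 12.

12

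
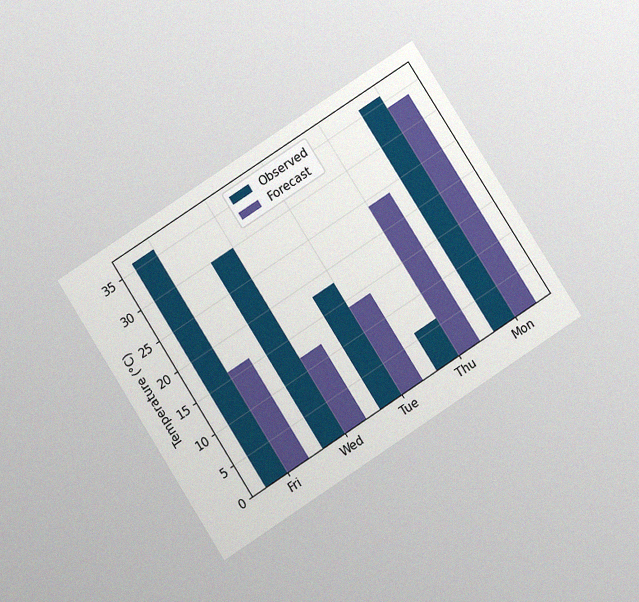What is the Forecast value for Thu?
The chart is tilted about 33° counter-clockwise and viewed slightly from below, with some photo noise. The Forecast bar at Thu reaches 24°C on the y-axis.

24°C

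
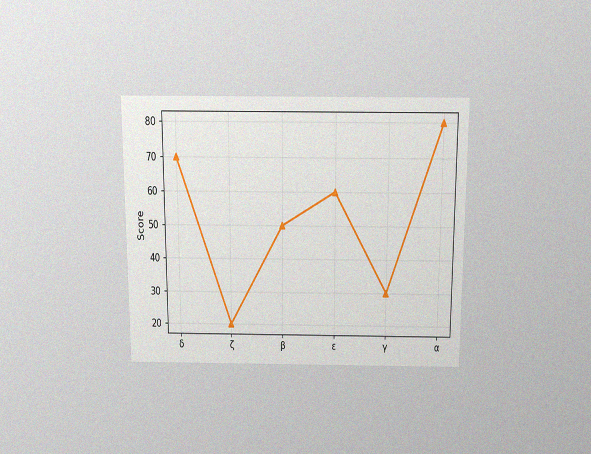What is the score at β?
50

The chart is viewed slightly from above, with some photo noise. At β, the line is at 50.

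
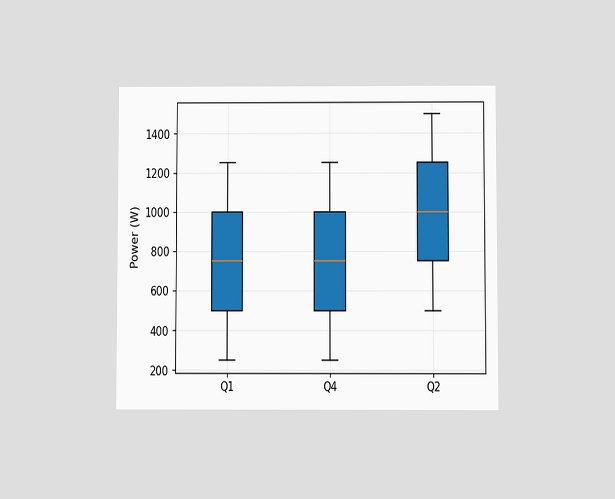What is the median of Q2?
The chart is viewed at a slight angle. The median line in the Q2 box sits at 1000W.

1000W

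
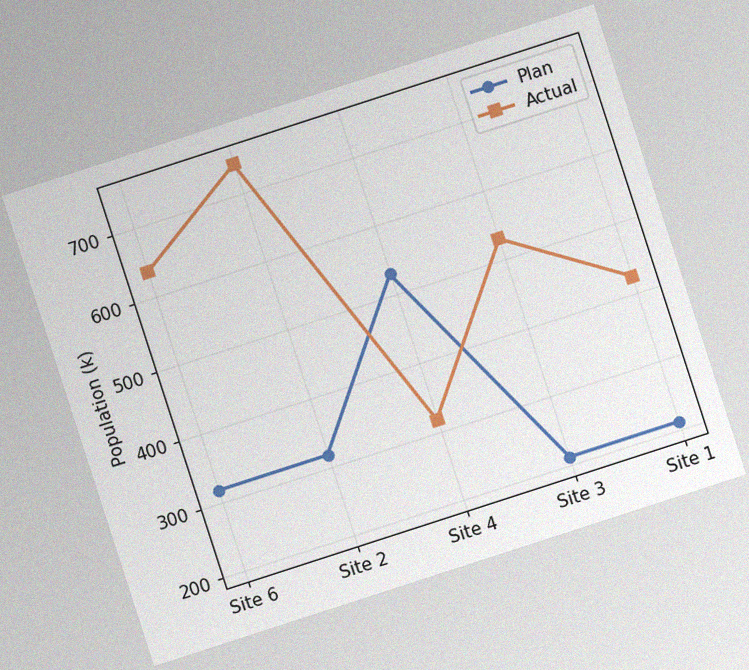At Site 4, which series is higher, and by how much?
Plan, by 212k

The chart is tilted about 18° counter-clockwise, with some photo noise. At Site 4, Plan sits above the other line by 212k.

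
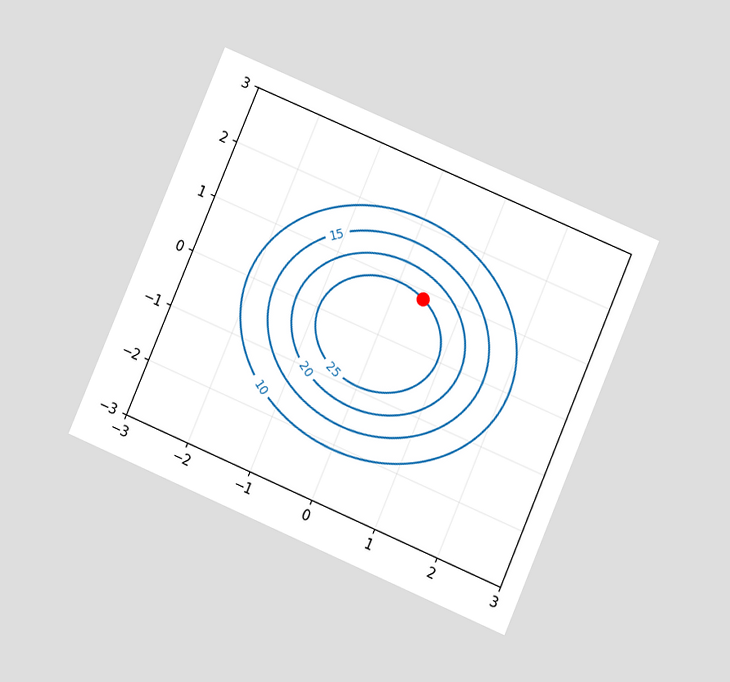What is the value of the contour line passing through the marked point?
The chart is tilted about 23° clockwise and viewed at a slight angle. The marked point sits on the contour labelled 25.

25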